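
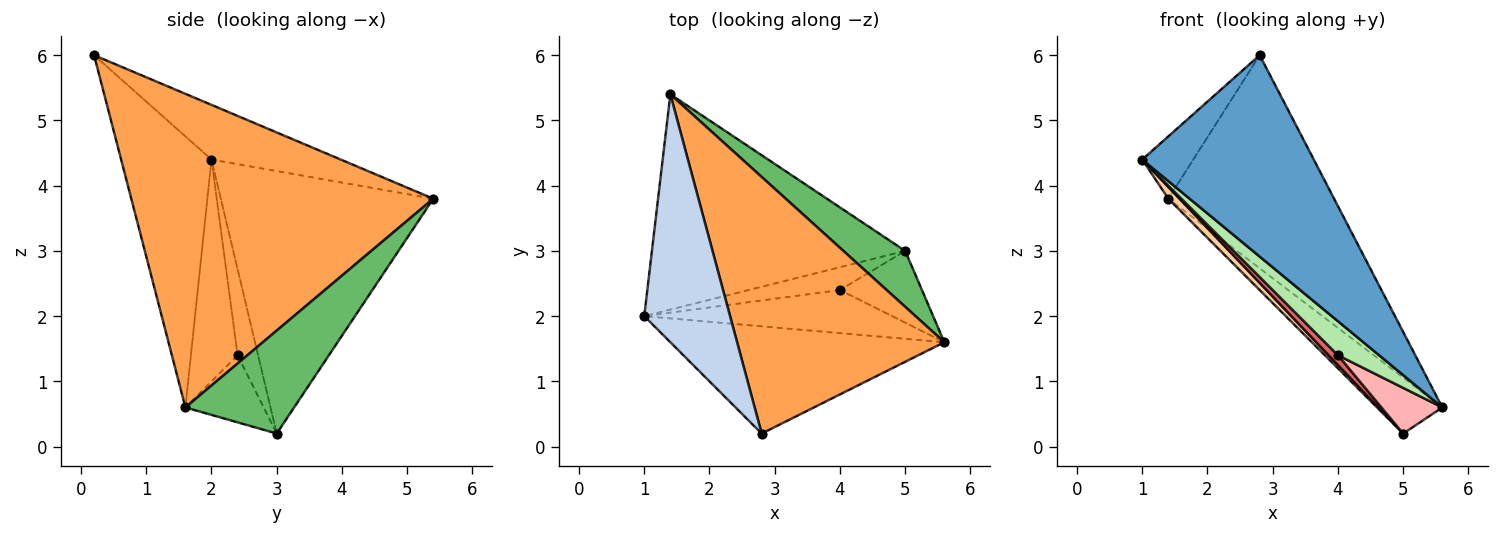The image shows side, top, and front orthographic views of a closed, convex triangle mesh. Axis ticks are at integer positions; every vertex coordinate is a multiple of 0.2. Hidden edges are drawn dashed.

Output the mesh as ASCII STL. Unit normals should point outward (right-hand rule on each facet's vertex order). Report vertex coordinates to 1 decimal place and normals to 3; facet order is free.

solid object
 facet normal -0.422 -0.800 -0.426
  outer loop
   vertex 2.8 0.2 6.0
   vertex 1.0 2.0 4.4
   vertex 5.6 1.6 0.6
  endloop
 endfacet
 facet normal -0.526 0.207 0.825
  outer loop
   vertex 2.8 0.2 6.0
   vertex 1.4 5.4 3.8
   vertex 1.0 2.0 4.4
  endloop
 endfacet
 facet normal 0.759 0.416 0.501
  outer loop
   vertex 2.8 0.2 6.0
   vertex 5.6 1.6 0.6
   vertex 1.4 5.4 3.8
  endloop
 endfacet
 facet normal -0.719 -0.038 -0.694
  outer loop
   vertex 5.0 3.0 0.2
   vertex 1.0 2.0 4.4
   vertex 1.4 5.4 3.8
  endloop
 endfacet
 facet normal 0.762 0.457 0.457
  outer loop
   vertex 5.0 3.0 0.2
   vertex 1.4 5.4 3.8
   vertex 5.6 1.6 0.6
  endloop
 endfacet
 facet normal -0.575 -0.507 -0.642
  outer loop
   vertex 4.0 2.4 1.4
   vertex 5.6 1.6 0.6
   vertex 1.0 2.0 4.4
  endloop
 endfacet
 facet normal -0.655 -0.298 -0.695
  outer loop
   vertex 4.0 2.4 1.4
   vertex 1.0 2.0 4.4
   vertex 5.0 3.0 0.2
  endloop
 endfacet
 facet normal -0.568 -0.442 -0.694
  outer loop
   vertex 4.0 2.4 1.4
   vertex 5.0 3.0 0.2
   vertex 5.6 1.6 0.6
  endloop
 endfacet
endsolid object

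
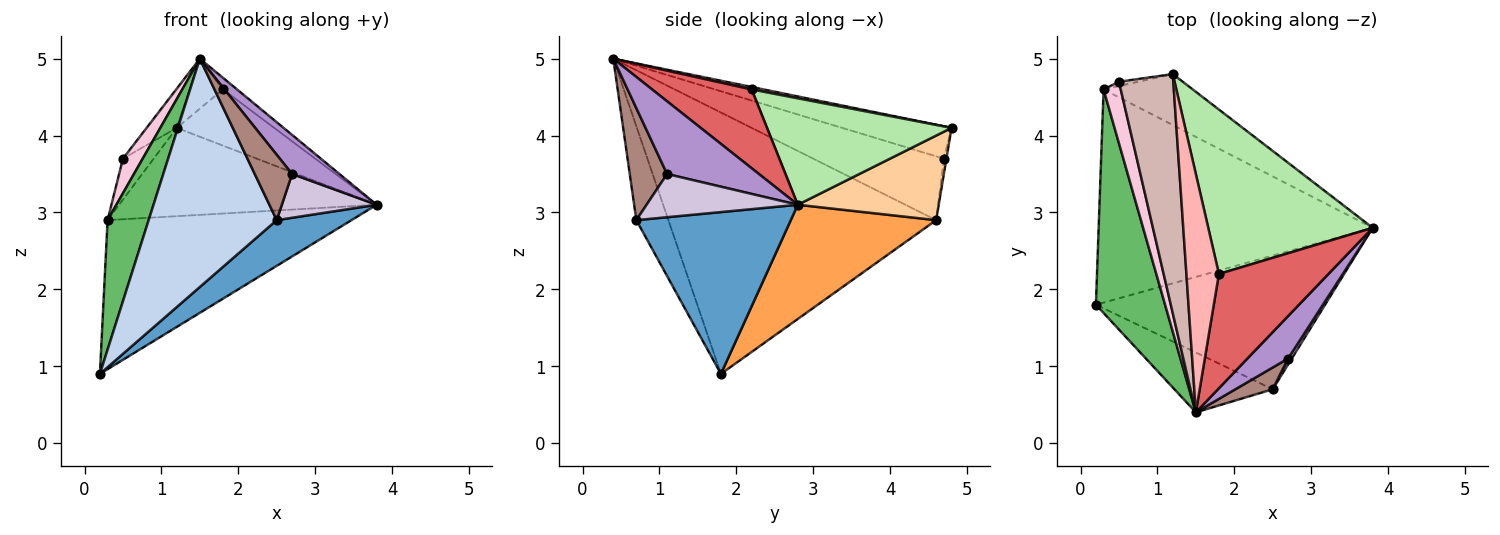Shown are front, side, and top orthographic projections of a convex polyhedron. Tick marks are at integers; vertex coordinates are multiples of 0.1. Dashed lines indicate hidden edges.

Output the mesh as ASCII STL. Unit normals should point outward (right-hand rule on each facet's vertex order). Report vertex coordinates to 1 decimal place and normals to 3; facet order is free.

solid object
 facet normal 0.556 -0.269 -0.787
  outer loop
   vertex 2.5 0.7 2.9
   vertex 0.2 1.8 0.9
   vertex 3.8 2.8 3.1
  endloop
 endfacet
 facet normal -0.235 -0.940 -0.246
  outer loop
   vertex 2.5 0.7 2.9
   vertex 1.5 0.4 5.0
   vertex 0.2 1.8 0.9
  endloop
 endfacet
 facet normal 0.323 0.542 -0.775
  outer loop
   vertex 0.3 4.6 2.9
   vertex 3.8 2.8 3.1
   vertex 0.2 1.8 0.9
  endloop
 endfacet
 facet normal 0.428 0.783 -0.452
  outer loop
   vertex 0.3 4.6 2.9
   vertex 1.2 4.8 4.1
   vertex 3.8 2.8 3.1
  endloop
 endfacet
 facet normal -0.956 -0.147 0.253
  outer loop
   vertex 0.3 4.6 2.9
   vertex 0.2 1.8 0.9
   vertex 1.5 0.4 5.0
  endloop
 endfacet
 facet normal 0.522 0.276 0.807
  outer loop
   vertex 1.8 2.2 4.6
   vertex 3.8 2.8 3.1
   vertex 1.2 4.8 4.1
  endloop
 endfacet
 facet normal 0.582 0.083 0.809
  outer loop
   vertex 1.8 2.2 4.6
   vertex 1.5 0.4 5.0
   vertex 3.8 2.8 3.1
  endloop
 endfacet
 facet normal 0.073 0.205 0.976
  outer loop
   vertex 1.8 2.2 4.6
   vertex 1.2 4.8 4.1
   vertex 1.5 0.4 5.0
  endloop
 endfacet
 facet normal 0.796 -0.410 0.445
  outer loop
   vertex 2.7 1.1 3.5
   vertex 3.8 2.8 3.1
   vertex 1.5 0.4 5.0
  endloop
 endfacet
 facet normal 0.845 -0.530 0.072
  outer loop
   vertex 2.7 1.1 3.5
   vertex 2.5 0.7 2.9
   vertex 3.8 2.8 3.1
  endloop
 endfacet
 facet normal 0.688 -0.688 0.229
  outer loop
   vertex 2.7 1.1 3.5
   vertex 1.5 0.4 5.0
   vertex 2.5 0.7 2.9
  endloop
 endfacet
 facet normal -0.506 0.140 0.851
  outer loop
   vertex 0.5 4.7 3.7
   vertex 1.5 0.4 5.0
   vertex 1.2 4.8 4.1
  endloop
 endfacet
 facet normal -0.083 0.991 -0.103
  outer loop
   vertex 0.5 4.7 3.7
   vertex 1.2 4.8 4.1
   vertex 0.3 4.6 2.9
  endloop
 endfacet
 facet normal -0.956 -0.145 0.257
  outer loop
   vertex 0.5 4.7 3.7
   vertex 0.3 4.6 2.9
   vertex 1.5 0.4 5.0
  endloop
 endfacet
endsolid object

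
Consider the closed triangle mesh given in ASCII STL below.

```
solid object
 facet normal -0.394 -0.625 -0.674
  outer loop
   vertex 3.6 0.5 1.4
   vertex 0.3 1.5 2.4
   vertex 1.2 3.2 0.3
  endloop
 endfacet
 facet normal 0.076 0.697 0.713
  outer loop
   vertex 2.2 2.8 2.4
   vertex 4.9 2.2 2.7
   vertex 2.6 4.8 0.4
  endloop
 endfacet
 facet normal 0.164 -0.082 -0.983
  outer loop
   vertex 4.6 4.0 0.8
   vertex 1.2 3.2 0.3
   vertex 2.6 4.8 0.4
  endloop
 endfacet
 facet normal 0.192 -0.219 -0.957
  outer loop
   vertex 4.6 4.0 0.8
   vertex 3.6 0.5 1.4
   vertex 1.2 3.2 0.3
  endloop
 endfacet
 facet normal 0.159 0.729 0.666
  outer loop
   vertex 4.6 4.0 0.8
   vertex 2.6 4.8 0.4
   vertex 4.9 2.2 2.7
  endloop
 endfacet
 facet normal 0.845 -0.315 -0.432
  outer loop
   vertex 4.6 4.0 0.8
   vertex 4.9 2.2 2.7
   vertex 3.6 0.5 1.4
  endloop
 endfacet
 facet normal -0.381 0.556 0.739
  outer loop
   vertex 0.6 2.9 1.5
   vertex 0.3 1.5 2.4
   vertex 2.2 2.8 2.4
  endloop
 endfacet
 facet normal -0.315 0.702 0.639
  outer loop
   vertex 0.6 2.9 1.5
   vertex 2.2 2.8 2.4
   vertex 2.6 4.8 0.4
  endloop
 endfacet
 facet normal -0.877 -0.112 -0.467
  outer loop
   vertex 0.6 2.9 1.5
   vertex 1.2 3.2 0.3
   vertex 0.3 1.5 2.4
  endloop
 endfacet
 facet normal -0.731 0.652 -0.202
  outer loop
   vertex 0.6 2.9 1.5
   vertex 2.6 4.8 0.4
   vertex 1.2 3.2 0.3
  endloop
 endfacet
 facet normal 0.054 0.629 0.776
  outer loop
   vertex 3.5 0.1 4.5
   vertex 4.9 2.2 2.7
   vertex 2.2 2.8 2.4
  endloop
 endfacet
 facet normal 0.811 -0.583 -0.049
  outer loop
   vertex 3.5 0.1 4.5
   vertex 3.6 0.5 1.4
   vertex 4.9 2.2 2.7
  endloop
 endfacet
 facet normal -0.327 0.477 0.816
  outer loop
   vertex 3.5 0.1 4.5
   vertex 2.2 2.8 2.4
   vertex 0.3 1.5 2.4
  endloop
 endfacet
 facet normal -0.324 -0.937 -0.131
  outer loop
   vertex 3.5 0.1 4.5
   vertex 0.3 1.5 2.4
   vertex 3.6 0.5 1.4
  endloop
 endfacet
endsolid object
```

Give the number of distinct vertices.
9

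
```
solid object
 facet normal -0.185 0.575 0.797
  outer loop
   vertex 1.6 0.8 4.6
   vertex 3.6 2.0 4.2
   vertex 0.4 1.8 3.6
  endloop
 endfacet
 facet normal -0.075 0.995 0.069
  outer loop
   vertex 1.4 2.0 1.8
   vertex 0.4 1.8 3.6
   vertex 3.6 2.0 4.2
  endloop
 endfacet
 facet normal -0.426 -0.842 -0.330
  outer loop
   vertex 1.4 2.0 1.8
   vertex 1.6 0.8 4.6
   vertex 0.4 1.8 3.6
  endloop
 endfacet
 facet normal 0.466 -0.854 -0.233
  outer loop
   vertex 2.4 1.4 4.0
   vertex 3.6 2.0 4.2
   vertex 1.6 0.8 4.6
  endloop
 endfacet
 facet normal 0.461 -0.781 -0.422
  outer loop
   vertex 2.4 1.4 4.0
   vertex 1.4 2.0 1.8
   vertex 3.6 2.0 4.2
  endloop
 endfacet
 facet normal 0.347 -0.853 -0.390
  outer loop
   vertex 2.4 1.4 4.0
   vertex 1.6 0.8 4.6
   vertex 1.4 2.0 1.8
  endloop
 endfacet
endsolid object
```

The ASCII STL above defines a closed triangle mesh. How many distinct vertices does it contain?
5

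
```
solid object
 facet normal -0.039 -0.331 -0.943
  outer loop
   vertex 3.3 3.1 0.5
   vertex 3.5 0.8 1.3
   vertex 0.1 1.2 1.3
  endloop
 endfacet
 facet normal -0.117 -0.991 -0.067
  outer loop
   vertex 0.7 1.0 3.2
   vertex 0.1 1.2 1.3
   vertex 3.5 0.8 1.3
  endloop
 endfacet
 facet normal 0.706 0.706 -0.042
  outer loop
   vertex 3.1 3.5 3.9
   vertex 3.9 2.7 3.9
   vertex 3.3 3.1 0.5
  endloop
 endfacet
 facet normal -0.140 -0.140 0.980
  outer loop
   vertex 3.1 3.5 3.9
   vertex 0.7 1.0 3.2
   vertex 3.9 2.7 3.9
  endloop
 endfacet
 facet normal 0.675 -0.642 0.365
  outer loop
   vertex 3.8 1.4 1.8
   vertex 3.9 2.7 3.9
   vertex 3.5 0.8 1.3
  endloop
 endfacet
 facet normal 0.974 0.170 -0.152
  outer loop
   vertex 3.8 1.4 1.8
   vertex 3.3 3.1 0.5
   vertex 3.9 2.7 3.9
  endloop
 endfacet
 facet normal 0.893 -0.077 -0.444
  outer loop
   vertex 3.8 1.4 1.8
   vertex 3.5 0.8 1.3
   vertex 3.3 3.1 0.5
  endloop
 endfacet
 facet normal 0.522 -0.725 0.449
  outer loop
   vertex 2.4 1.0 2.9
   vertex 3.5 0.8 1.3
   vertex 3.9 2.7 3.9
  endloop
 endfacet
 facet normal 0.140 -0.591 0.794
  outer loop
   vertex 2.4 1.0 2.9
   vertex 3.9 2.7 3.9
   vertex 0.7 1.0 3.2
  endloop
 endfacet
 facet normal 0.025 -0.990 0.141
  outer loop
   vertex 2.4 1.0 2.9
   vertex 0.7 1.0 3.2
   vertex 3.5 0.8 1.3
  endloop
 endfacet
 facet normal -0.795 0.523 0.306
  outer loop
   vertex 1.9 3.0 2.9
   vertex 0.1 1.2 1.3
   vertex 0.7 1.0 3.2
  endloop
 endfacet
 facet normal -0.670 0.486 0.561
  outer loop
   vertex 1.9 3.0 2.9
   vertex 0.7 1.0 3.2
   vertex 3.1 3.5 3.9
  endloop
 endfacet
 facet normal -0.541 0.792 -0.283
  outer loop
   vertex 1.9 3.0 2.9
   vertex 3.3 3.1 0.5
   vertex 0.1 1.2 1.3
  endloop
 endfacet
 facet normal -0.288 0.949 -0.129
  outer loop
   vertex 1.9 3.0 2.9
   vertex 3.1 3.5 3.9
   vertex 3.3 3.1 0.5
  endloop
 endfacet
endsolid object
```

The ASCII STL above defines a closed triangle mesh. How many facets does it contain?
14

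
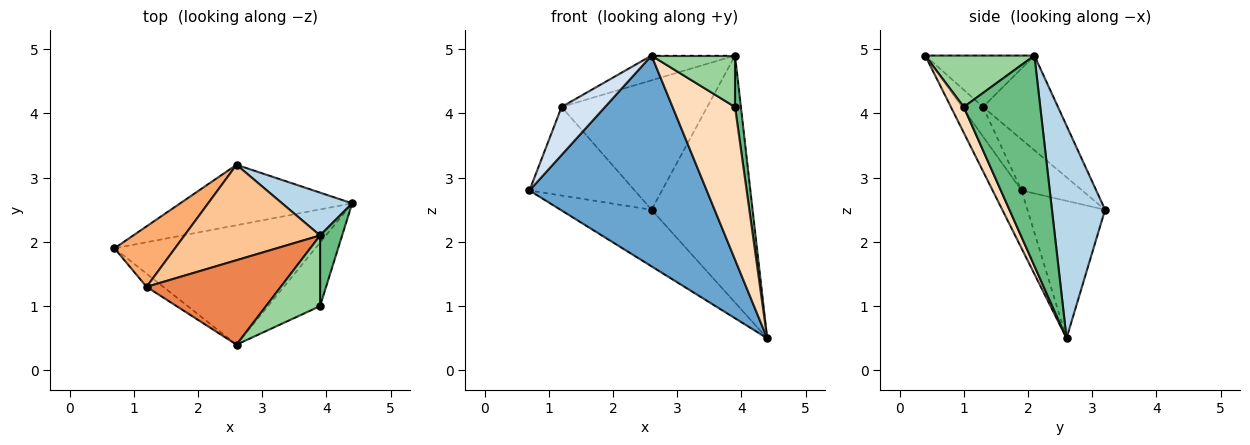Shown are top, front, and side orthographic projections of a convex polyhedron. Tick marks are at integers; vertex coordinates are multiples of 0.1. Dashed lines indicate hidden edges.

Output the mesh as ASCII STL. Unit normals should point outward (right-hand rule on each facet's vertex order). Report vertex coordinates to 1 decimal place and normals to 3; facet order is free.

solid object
 facet normal -0.140 -0.861 -0.488
  outer loop
   vertex 2.6 0.4 4.9
   vertex 0.7 1.9 2.8
   vertex 4.4 2.6 0.5
  endloop
 endfacet
 facet normal -0.504 0.591 -0.630
  outer loop
   vertex 2.6 3.2 2.5
   vertex 4.4 2.6 0.5
   vertex 0.7 1.9 2.8
  endloop
 endfacet
 facet normal 0.460 0.875 0.152
  outer loop
   vertex 2.6 3.2 2.5
   vertex 3.9 2.1 4.9
   vertex 4.4 2.6 0.5
  endloop
 endfacet
 facet normal -0.424 -0.873 -0.240
  outer loop
   vertex 1.2 1.3 4.1
   vertex 0.7 1.9 2.8
   vertex 2.6 0.4 4.9
  endloop
 endfacet
 facet normal -0.345 0.264 0.901
  outer loop
   vertex 1.2 1.3 4.1
   vertex 2.6 0.4 4.9
   vertex 3.9 2.1 4.9
  endloop
 endfacet
 facet normal -0.430 0.746 0.509
  outer loop
   vertex 1.2 1.3 4.1
   vertex 2.6 3.2 2.5
   vertex 0.7 1.9 2.8
  endloop
 endfacet
 facet normal -0.383 0.744 0.548
  outer loop
   vertex 1.2 1.3 4.1
   vertex 3.9 2.1 4.9
   vertex 2.6 3.2 2.5
  endloop
 endfacet
 facet normal 0.187 -0.907 -0.377
  outer loop
   vertex 3.9 1.0 4.1
   vertex 2.6 0.4 4.9
   vertex 4.4 2.6 0.5
  endloop
 endfacet
 facet normal 0.992 -0.076 0.104
  outer loop
   vertex 3.9 1.0 4.1
   vertex 4.4 2.6 0.5
   vertex 3.9 2.1 4.9
  endloop
 endfacet
 facet normal 0.610 -0.466 0.641
  outer loop
   vertex 3.9 1.0 4.1
   vertex 3.9 2.1 4.9
   vertex 2.6 0.4 4.9
  endloop
 endfacet
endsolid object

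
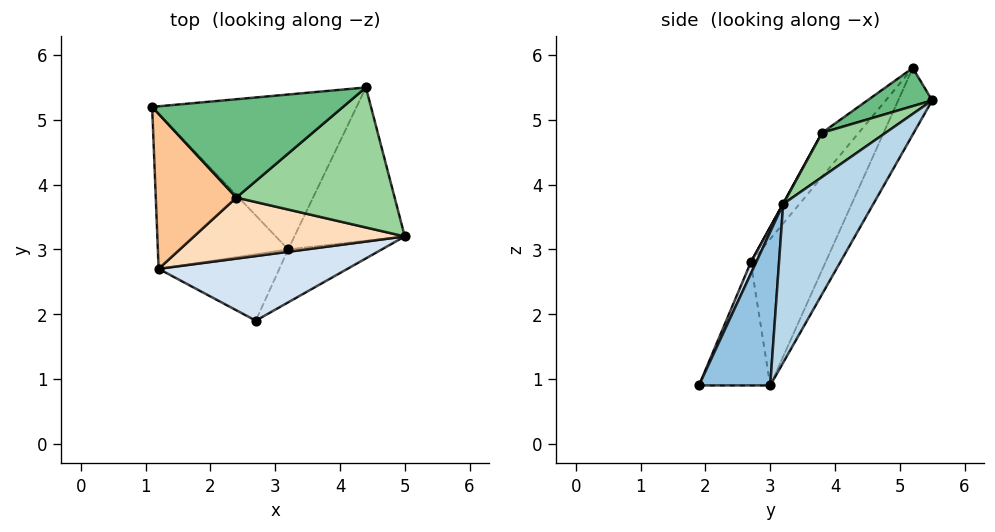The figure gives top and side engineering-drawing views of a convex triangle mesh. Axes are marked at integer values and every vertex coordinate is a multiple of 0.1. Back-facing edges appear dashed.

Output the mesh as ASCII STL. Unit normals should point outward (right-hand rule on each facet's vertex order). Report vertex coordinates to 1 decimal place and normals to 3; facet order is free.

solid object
 facet normal -0.149 0.877 -0.457
  outer loop
   vertex 3.2 3.0 0.9
   vertex 1.1 5.2 5.8
   vertex 4.4 5.5 5.3
  endloop
 endfacet
 facet normal 0.796 -0.362 -0.486
  outer loop
   vertex 3.2 3.0 0.9
   vertex 5.0 3.2 3.7
   vertex 2.7 1.9 0.9
  endloop
 endfacet
 facet normal 0.700 0.522 -0.487
  outer loop
   vertex 3.2 3.0 0.9
   vertex 4.4 5.5 5.3
   vertex 5.0 3.2 3.7
  endloop
 endfacet
 facet normal 0.025 -0.914 0.404
  outer loop
   vertex 1.2 2.7 2.8
   vertex 2.7 1.9 0.9
   vertex 5.0 3.2 3.7
  endloop
 endfacet
 facet normal -0.592 0.609 -0.527
  outer loop
   vertex 1.2 2.7 2.8
   vertex 1.1 5.2 5.8
   vertex 3.2 3.0 0.9
  endloop
 endfacet
 facet normal -0.679 0.309 -0.666
  outer loop
   vertex 1.2 2.7 2.8
   vertex 3.2 3.0 0.9
   vertex 2.7 1.9 0.9
  endloop
 endfacet
 facet normal -0.327 -0.731 0.598
  outer loop
   vertex 2.4 3.8 4.8
   vertex 1.1 5.2 5.8
   vertex 1.2 2.7 2.8
  endloop
 endfacet
 facet normal 0.001 -0.877 0.481
  outer loop
   vertex 2.4 3.8 4.8
   vertex 1.2 2.7 2.8
   vertex 5.0 3.2 3.7
  endloop
 endfacet
 facet normal 0.174 -0.460 0.871
  outer loop
   vertex 2.4 3.8 4.8
   vertex 4.4 5.5 5.3
   vertex 1.1 5.2 5.8
  endloop
 endfacet
 facet normal 0.231 -0.514 0.826
  outer loop
   vertex 2.4 3.8 4.8
   vertex 5.0 3.2 3.7
   vertex 4.4 5.5 5.3
  endloop
 endfacet
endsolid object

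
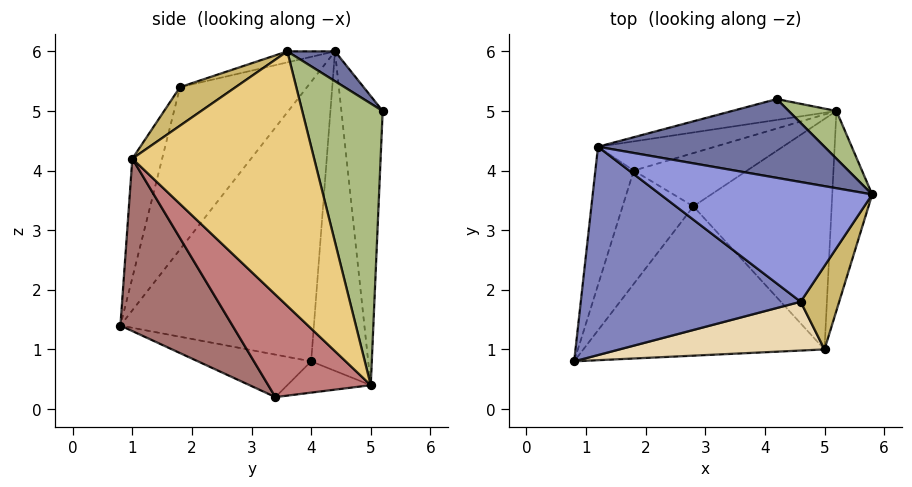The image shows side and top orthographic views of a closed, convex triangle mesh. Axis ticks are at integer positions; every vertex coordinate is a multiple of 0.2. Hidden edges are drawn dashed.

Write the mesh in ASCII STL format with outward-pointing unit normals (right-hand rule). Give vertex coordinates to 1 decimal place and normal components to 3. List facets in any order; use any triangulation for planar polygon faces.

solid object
 facet normal 0.104 0.600 0.793
  outer loop
   vertex 4.2 5.2 5.0
   vertex 1.2 4.4 6.0
   vertex 5.8 3.6 6.0
  endloop
 endfacet
 facet normal -0.428 -0.693 0.580
  outer loop
   vertex 4.6 1.8 5.4
   vertex 1.2 4.4 6.0
   vertex 0.8 0.8 1.4
  endloop
 endfacet
 facet normal -0.050 -0.286 0.957
  outer loop
   vertex 4.6 1.8 5.4
   vertex 5.8 3.6 6.0
   vertex 1.2 4.4 6.0
  endloop
 endfacet
 facet normal -0.953 0.273 -0.131
  outer loop
   vertex 1.8 4.0 0.8
   vertex 0.8 0.8 1.4
   vertex 1.2 4.4 6.0
  endloop
 endfacet
 facet normal -0.514 0.000 -0.857
  outer loop
   vertex 1.8 4.0 0.8
   vertex 2.8 3.4 0.2
   vertex 0.8 0.8 1.4
  endloop
 endfacet
 facet normal 0.666 0.737 0.113
  outer loop
   vertex 5.2 5.0 0.4
   vertex 4.2 5.2 5.0
   vertex 5.8 3.6 6.0
  endloop
 endfacet
 facet normal -0.236 0.461 -0.855
  outer loop
   vertex 5.2 5.0 0.4
   vertex 2.8 3.4 0.2
   vertex 1.8 4.0 0.8
  endloop
 endfacet
 facet normal -0.289 0.952 -0.104
  outer loop
   vertex 5.2 5.0 0.4
   vertex 1.2 4.4 6.0
   vertex 4.2 5.2 5.0
  endloop
 endfacet
 facet normal -0.292 0.950 -0.107
  outer loop
   vertex 5.2 5.0 0.4
   vertex 1.8 4.0 0.8
   vertex 1.2 4.4 6.0
  endloop
 endfacet
 facet normal 0.577 -0.577 0.577
  outer loop
   vertex 5.0 1.0 4.2
   vertex 5.8 3.6 6.0
   vertex 4.6 1.8 5.4
  endloop
 endfacet
 facet normal 0.969 -0.193 -0.152
  outer loop
   vertex 5.0 1.0 4.2
   vertex 5.2 5.0 0.4
   vertex 5.8 3.6 6.0
  endloop
 endfacet
 facet normal -0.273 -0.840 0.469
  outer loop
   vertex 5.0 1.0 4.2
   vertex 4.6 1.8 5.4
   vertex 0.8 0.8 1.4
  endloop
 endfacet
 facet normal 0.449 -0.635 -0.628
  outer loop
   vertex 5.0 1.0 4.2
   vertex 0.8 0.8 1.4
   vertex 2.8 3.4 0.2
  endloop
 endfacet
 facet normal 0.467 -0.621 -0.629
  outer loop
   vertex 5.0 1.0 4.2
   vertex 2.8 3.4 0.2
   vertex 5.2 5.0 0.4
  endloop
 endfacet
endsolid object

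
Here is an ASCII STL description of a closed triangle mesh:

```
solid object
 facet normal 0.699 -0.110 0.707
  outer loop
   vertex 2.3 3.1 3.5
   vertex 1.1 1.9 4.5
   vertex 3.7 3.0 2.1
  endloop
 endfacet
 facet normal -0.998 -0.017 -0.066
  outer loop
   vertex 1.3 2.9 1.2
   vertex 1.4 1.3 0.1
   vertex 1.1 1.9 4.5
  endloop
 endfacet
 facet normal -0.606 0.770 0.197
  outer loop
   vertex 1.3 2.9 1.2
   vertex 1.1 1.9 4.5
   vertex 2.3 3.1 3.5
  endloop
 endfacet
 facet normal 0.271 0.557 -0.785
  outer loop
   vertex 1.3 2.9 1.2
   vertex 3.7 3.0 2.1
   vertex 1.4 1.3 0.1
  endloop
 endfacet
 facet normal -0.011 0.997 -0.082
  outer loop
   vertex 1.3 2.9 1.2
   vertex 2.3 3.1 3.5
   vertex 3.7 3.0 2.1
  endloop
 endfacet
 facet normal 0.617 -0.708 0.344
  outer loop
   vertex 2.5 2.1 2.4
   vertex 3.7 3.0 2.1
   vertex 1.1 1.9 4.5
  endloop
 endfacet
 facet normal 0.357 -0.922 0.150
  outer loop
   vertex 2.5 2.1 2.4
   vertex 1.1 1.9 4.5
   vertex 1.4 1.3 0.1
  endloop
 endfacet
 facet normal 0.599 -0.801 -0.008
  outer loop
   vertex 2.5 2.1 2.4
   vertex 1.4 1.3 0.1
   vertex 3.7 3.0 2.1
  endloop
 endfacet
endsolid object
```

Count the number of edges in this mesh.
12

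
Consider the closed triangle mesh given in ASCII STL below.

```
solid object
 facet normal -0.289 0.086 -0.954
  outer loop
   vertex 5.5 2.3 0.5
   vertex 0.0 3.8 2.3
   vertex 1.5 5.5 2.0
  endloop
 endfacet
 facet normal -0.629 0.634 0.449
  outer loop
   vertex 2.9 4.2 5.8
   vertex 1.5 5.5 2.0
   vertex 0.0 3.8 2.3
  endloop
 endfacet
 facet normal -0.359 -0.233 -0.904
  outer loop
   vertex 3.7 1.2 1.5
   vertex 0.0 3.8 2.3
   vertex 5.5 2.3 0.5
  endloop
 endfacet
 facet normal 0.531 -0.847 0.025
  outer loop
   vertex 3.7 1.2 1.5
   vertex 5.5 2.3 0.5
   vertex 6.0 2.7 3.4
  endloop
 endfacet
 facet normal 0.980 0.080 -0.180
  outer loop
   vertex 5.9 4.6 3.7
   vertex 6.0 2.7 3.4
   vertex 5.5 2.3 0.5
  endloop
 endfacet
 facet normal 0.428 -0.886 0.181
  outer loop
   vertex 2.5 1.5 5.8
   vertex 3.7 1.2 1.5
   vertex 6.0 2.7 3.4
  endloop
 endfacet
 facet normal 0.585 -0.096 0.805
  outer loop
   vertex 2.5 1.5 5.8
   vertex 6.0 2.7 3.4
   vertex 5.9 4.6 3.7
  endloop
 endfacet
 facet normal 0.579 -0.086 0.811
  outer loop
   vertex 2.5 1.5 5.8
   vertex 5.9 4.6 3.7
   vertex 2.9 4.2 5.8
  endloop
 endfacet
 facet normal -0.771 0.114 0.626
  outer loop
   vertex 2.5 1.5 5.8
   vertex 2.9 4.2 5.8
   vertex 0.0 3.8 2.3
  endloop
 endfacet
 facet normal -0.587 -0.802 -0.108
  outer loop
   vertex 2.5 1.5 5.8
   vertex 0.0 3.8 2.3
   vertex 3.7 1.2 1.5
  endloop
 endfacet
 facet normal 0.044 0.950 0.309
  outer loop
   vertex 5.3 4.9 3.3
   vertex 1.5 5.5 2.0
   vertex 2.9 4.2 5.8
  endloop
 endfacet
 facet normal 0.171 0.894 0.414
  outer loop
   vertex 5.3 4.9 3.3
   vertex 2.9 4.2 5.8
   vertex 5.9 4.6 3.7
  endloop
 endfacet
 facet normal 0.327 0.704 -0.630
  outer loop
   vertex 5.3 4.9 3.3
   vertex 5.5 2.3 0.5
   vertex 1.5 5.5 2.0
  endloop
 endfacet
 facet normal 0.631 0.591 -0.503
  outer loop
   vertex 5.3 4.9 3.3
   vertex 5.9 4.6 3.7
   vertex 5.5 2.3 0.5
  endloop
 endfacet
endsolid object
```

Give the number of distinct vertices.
9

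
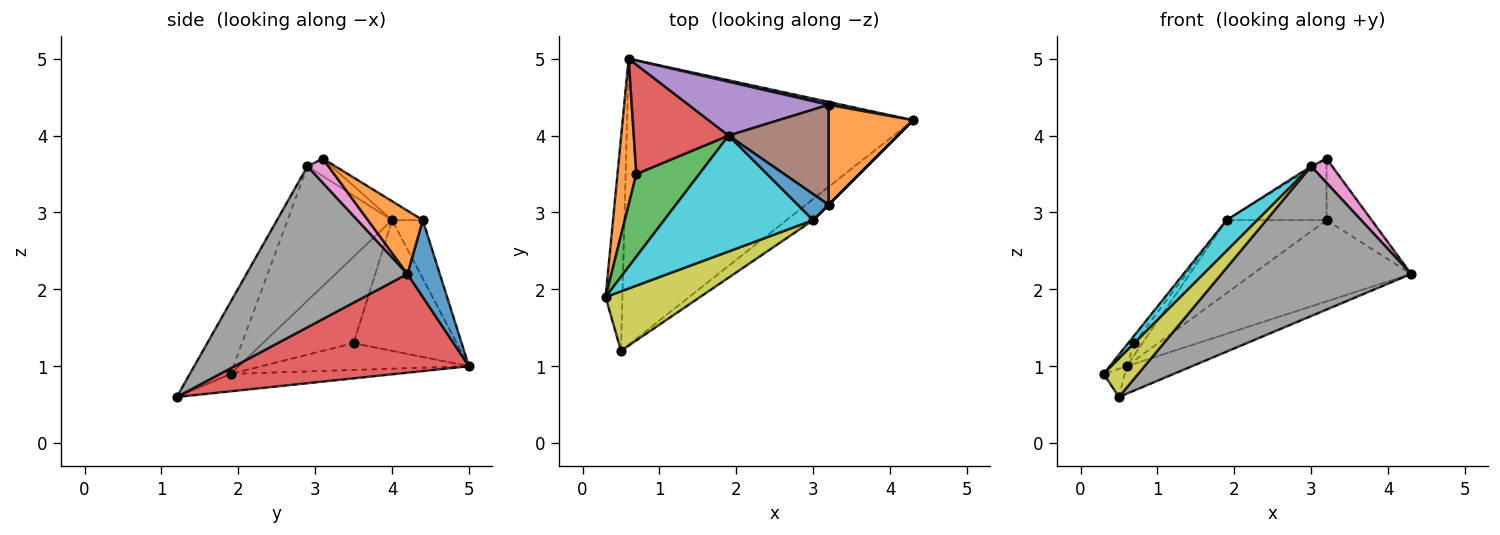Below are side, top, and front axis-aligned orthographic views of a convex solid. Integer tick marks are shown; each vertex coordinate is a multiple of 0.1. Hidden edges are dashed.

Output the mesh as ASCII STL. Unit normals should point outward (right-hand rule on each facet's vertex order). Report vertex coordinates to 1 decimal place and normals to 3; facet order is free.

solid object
 facet normal 0.200 0.979 0.035
  outer loop
   vertex 3.2 4.4 2.9
   vertex 4.3 4.2 2.2
   vertex 0.6 5.0 1.0
  endloop
 endfacet
 facet normal 0.537 0.442 0.718
  outer loop
   vertex 3.2 4.4 2.9
   vertex 3.2 3.1 3.7
   vertex 4.3 4.2 2.2
  endloop
 endfacet
 facet normal -0.717 0.092 -0.692
  outer loop
   vertex 0.5 1.2 0.6
   vertex 0.3 1.9 0.9
   vertex 0.6 5.0 1.0
  endloop
 endfacet
 facet normal 0.325 0.091 -0.941
  outer loop
   vertex 0.5 1.2 0.6
   vertex 0.6 5.0 1.0
   vertex 4.3 4.2 2.2
  endloop
 endfacet
 facet normal -0.240 0.781 0.576
  outer loop
   vertex 1.9 4.0 2.9
   vertex 3.2 4.4 2.9
   vertex 0.6 5.0 1.0
  endloop
 endfacet
 facet normal -0.159 0.517 0.841
  outer loop
   vertex 1.9 4.0 2.9
   vertex 3.2 3.1 3.7
   vertex 3.2 4.4 2.9
  endloop
 endfacet
 facet normal 0.707 -0.707 0.000
  outer loop
   vertex 3.0 2.9 3.6
   vertex 4.3 4.2 2.2
   vertex 3.2 3.1 3.7
  endloop
 endfacet
 facet normal 0.643 -0.758 -0.107
  outer loop
   vertex 3.0 2.9 3.6
   vertex 0.5 1.2 0.6
   vertex 4.3 4.2 2.2
  endloop
 endfacet
 facet normal -0.538 -0.457 0.708
  outer loop
   vertex 3.0 2.9 3.6
   vertex 0.3 1.9 0.9
   vertex 0.5 1.2 0.6
  endloop
 endfacet
 facet normal -0.657 -0.193 0.729
  outer loop
   vertex 3.0 2.9 3.6
   vertex 1.9 4.0 2.9
   vertex 0.3 1.9 0.9
  endloop
 endfacet
 facet normal -0.493 0.059 0.868
  outer loop
   vertex 3.0 2.9 3.6
   vertex 3.2 3.1 3.7
   vertex 1.9 4.0 2.9
  endloop
 endfacet
 facet normal -0.816 0.060 0.574
  outer loop
   vertex 0.7 3.5 1.3
   vertex 0.6 5.0 1.0
   vertex 0.3 1.9 0.9
  endloop
 endfacet
 facet normal -0.807 0.055 0.588
  outer loop
   vertex 0.7 3.5 1.3
   vertex 0.3 1.9 0.9
   vertex 1.9 4.0 2.9
  endloop
 endfacet
 facet normal -0.808 0.063 0.586
  outer loop
   vertex 0.7 3.5 1.3
   vertex 1.9 4.0 2.9
   vertex 0.6 5.0 1.0
  endloop
 endfacet
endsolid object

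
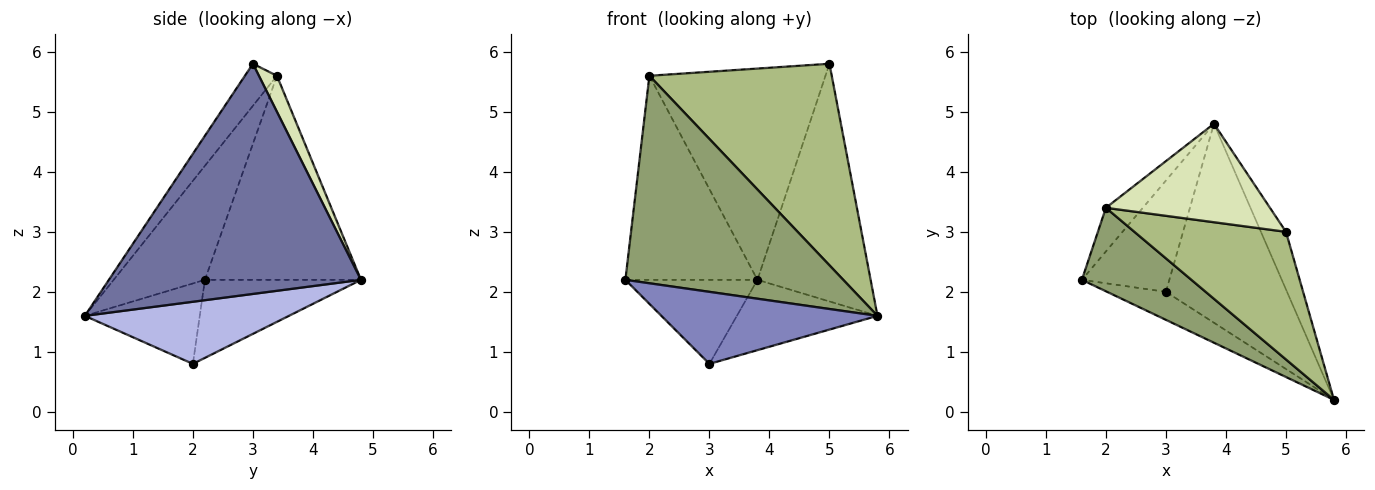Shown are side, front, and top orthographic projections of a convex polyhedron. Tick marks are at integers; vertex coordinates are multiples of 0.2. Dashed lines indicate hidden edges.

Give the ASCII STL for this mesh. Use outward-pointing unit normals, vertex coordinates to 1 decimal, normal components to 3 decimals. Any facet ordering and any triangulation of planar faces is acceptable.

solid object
 facet normal 0.908 0.408 -0.099
  outer loop
   vertex 5.0 3.0 5.8
   vertex 5.8 0.2 1.6
   vertex 3.8 4.8 2.2
  endloop
 endfacet
 facet normal -0.444 -0.835 -0.325
  outer loop
   vertex 3.0 2.0 0.8
   vertex 5.8 0.2 1.6
   vertex 1.6 2.2 2.2
  endloop
 endfacet
 facet normal -0.580 0.491 -0.650
  outer loop
   vertex 3.0 2.0 0.8
   vertex 1.6 2.2 2.2
   vertex 3.8 4.8 2.2
  endloop
 endfacet
 facet normal 0.435 0.300 -0.849
  outer loop
   vertex 3.0 2.0 0.8
   vertex 3.8 4.8 2.2
   vertex 5.8 0.2 1.6
  endloop
 endfacet
 facet normal -0.362 -0.865 0.348
  outer loop
   vertex 2.0 3.4 5.6
   vertex 1.6 2.2 2.2
   vertex 5.8 0.2 1.6
  endloop
 endfacet
 facet normal -0.147 -0.836 0.529
  outer loop
   vertex 2.0 3.4 5.6
   vertex 5.8 0.2 1.6
   vertex 5.0 3.0 5.8
  endloop
 endfacet
 facet normal -0.756 0.640 -0.137
  outer loop
   vertex 2.0 3.4 5.6
   vertex 3.8 4.8 2.2
   vertex 1.6 2.2 2.2
  endloop
 endfacet
 facet normal 0.092 0.903 0.421
  outer loop
   vertex 2.0 3.4 5.6
   vertex 5.0 3.0 5.8
   vertex 3.8 4.8 2.2
  endloop
 endfacet
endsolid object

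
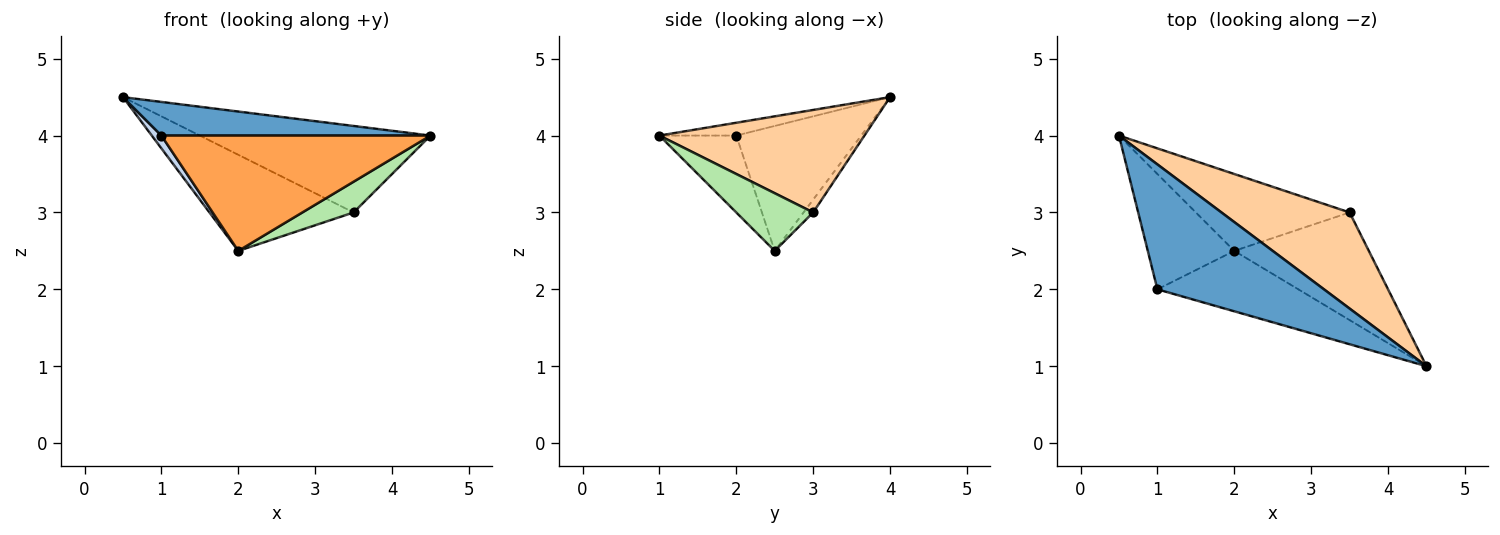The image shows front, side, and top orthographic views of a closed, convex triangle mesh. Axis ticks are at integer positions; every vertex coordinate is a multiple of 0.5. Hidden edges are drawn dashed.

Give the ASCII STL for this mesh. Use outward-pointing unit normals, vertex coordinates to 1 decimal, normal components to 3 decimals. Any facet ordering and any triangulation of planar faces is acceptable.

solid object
 facet normal -0.074 -0.259 0.963
  outer loop
   vertex 1.0 2.0 4.0
   vertex 4.5 1.0 4.0
   vertex 0.5 4.0 4.5
  endloop
 endfacet
 facet normal -0.821 -0.063 -0.568
  outer loop
   vertex 1.0 2.0 4.0
   vertex 0.5 4.0 4.5
   vertex 2.0 2.5 2.5
  endloop
 endfacet
 facet normal -0.245 -0.859 -0.450
  outer loop
   vertex 1.0 2.0 4.0
   vertex 2.0 2.5 2.5
   vertex 4.5 1.0 4.0
  endloop
 endfacet
 facet normal 0.511 0.575 0.639
  outer loop
   vertex 3.5 3.0 3.0
   vertex 0.5 4.0 4.5
   vertex 4.5 1.0 4.0
  endloop
 endfacet
 facet normal -0.052 0.780 -0.624
  outer loop
   vertex 3.5 3.0 3.0
   vertex 2.0 2.5 2.5
   vertex 0.5 4.0 4.5
  endloop
 endfacet
 facet normal 0.381 -0.254 -0.889
  outer loop
   vertex 3.5 3.0 3.0
   vertex 4.5 1.0 4.0
   vertex 2.0 2.5 2.5
  endloop
 endfacet
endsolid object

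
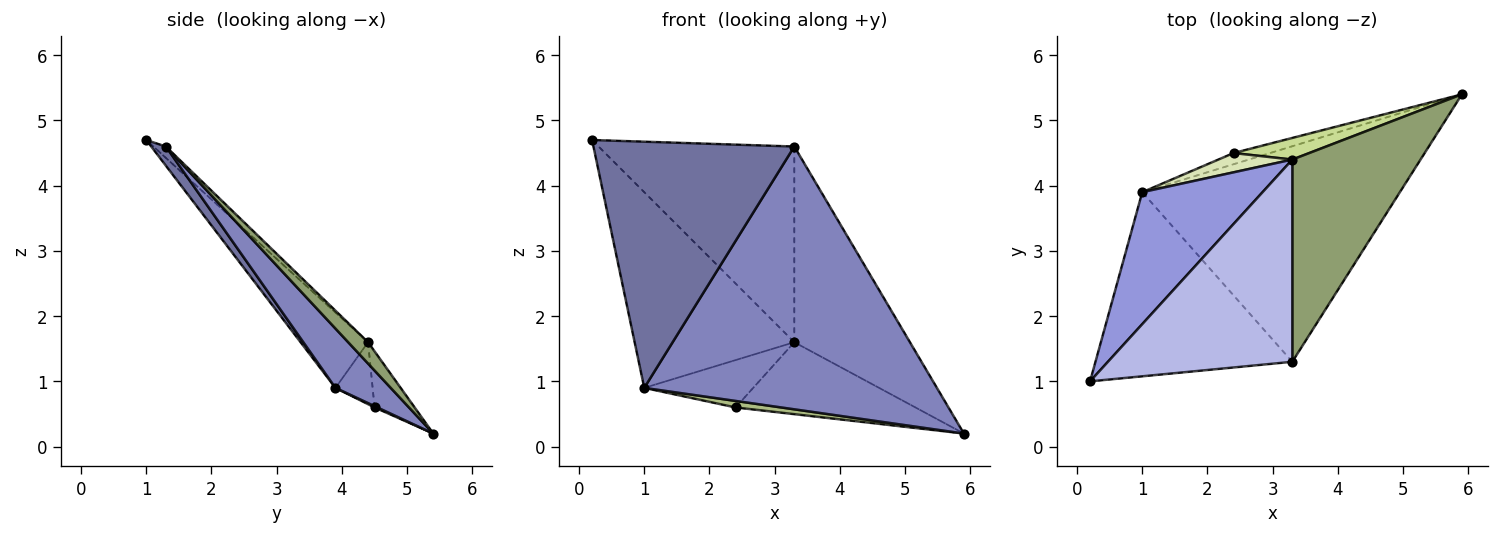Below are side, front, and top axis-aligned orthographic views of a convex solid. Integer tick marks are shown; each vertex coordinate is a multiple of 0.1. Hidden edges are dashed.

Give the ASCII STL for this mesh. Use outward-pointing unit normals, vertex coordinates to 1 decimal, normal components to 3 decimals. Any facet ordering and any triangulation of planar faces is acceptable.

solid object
 facet normal 0.058 -0.799 -0.598
  outer loop
   vertex 3.3 1.3 4.6
   vertex 0.2 1.0 4.7
   vertex 1.0 3.9 0.9
  endloop
 endfacet
 facet normal 0.145 -0.765 -0.627
  outer loop
   vertex 3.3 1.3 4.6
   vertex 1.0 3.9 0.9
   vertex 5.9 5.4 0.2
  endloop
 endfacet
 facet normal -0.331 0.783 0.528
  outer loop
   vertex 3.3 4.4 1.6
   vertex 1.0 3.9 0.9
   vertex 0.2 1.0 4.7
  endloop
 endfacet
 facet normal -0.044 0.695 0.718
  outer loop
   vertex 3.3 4.4 1.6
   vertex 0.2 1.0 4.7
   vertex 3.3 1.3 4.6
  endloop
 endfacet
 facet normal 0.119 0.691 0.714
  outer loop
   vertex 3.3 4.4 1.6
   vertex 3.3 1.3 4.6
   vertex 5.9 5.4 0.2
  endloop
 endfacet
 facet normal 0.031 -0.504 -0.863
  outer loop
   vertex 2.4 4.5 0.6
   vertex 5.9 5.4 0.2
   vertex 1.0 3.9 0.9
  endloop
 endfacet
 facet normal -0.209 0.937 0.281
  outer loop
   vertex 2.4 4.5 0.6
   vertex 3.3 4.4 1.6
   vertex 5.9 5.4 0.2
  endloop
 endfacet
 facet normal -0.301 0.883 0.360
  outer loop
   vertex 2.4 4.5 0.6
   vertex 1.0 3.9 0.9
   vertex 3.3 4.4 1.6
  endloop
 endfacet
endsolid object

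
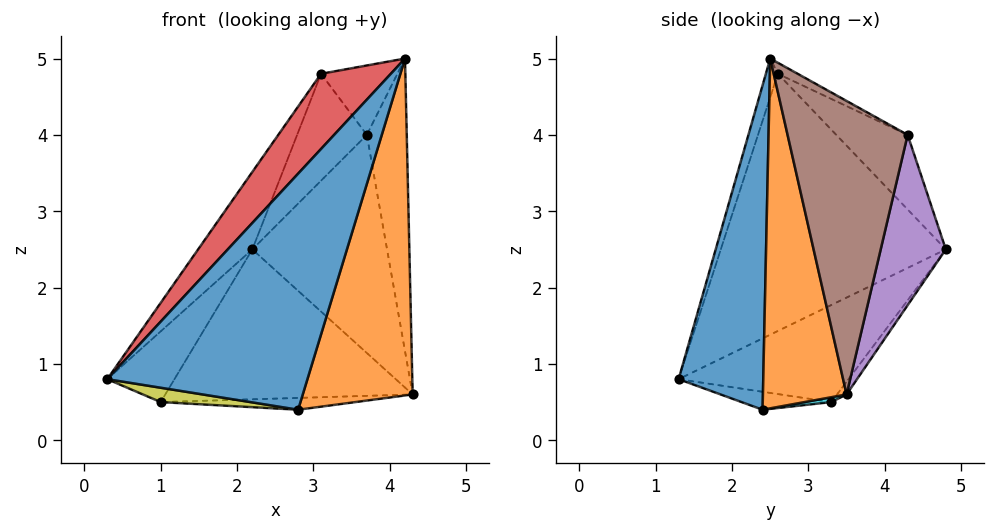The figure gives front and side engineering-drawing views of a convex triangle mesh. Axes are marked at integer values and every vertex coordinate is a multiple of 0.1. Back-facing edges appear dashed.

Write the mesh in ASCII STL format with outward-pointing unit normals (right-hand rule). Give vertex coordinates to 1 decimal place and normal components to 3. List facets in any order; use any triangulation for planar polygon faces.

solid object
 facet normal -0.895 0.354 0.272
  outer loop
   vertex 1.0 3.3 0.5
   vertex 0.3 1.3 0.8
   vertex 2.2 4.8 2.5
  endloop
 endfacet
 facet normal -0.031 0.809 -0.588
  outer loop
   vertex 1.0 3.3 0.5
   vertex 2.2 4.8 2.5
   vertex 4.3 3.5 0.6
  endloop
 endfacet
 facet normal -0.832 0.200 0.517
  outer loop
   vertex 3.1 2.6 4.8
   vertex 2.2 4.8 2.5
   vertex 0.3 1.3 0.8
  endloop
 endfacet
 facet normal -0.155 -0.902 0.402
  outer loop
   vertex 3.1 2.6 4.8
   vertex 0.3 1.3 0.8
   vertex 4.2 2.5 5.0
  endloop
 endfacet
 facet normal 0.431 0.892 -0.134
  outer loop
   vertex 3.7 4.3 4.0
   vertex 4.3 3.5 0.6
   vertex 2.2 4.8 2.5
  endloop
 endfacet
 facet normal 0.945 0.314 0.093
  outer loop
   vertex 3.7 4.3 4.0
   vertex 4.2 2.5 5.0
   vertex 4.3 3.5 0.6
  endloop
 endfacet
 facet normal -0.519 0.507 0.688
  outer loop
   vertex 3.7 4.3 4.0
   vertex 2.2 4.8 2.5
   vertex 3.1 2.6 4.8
  endloop
 endfacet
 facet normal -0.119 0.457 0.882
  outer loop
   vertex 3.7 4.3 4.0
   vertex 3.1 2.6 4.8
   vertex 4.2 2.5 5.0
  endloop
 endfacet
 facet normal -0.110 -0.110 -0.988
  outer loop
   vertex 2.8 2.4 0.4
   vertex 0.3 1.3 0.8
   vertex 1.0 3.3 0.5
  endloop
 endfacet
 facet normal 0.021 0.151 -0.988
  outer loop
   vertex 2.8 2.4 0.4
   vertex 1.0 3.3 0.5
   vertex 4.3 3.5 0.6
  endloop
 endfacet
 facet normal 0.388 -0.917 -0.098
  outer loop
   vertex 2.8 2.4 0.4
   vertex 4.2 2.5 5.0
   vertex 0.3 1.3 0.8
  endloop
 endfacet
 facet normal 0.597 -0.785 -0.165
  outer loop
   vertex 2.8 2.4 0.4
   vertex 4.3 3.5 0.6
   vertex 4.2 2.5 5.0
  endloop
 endfacet
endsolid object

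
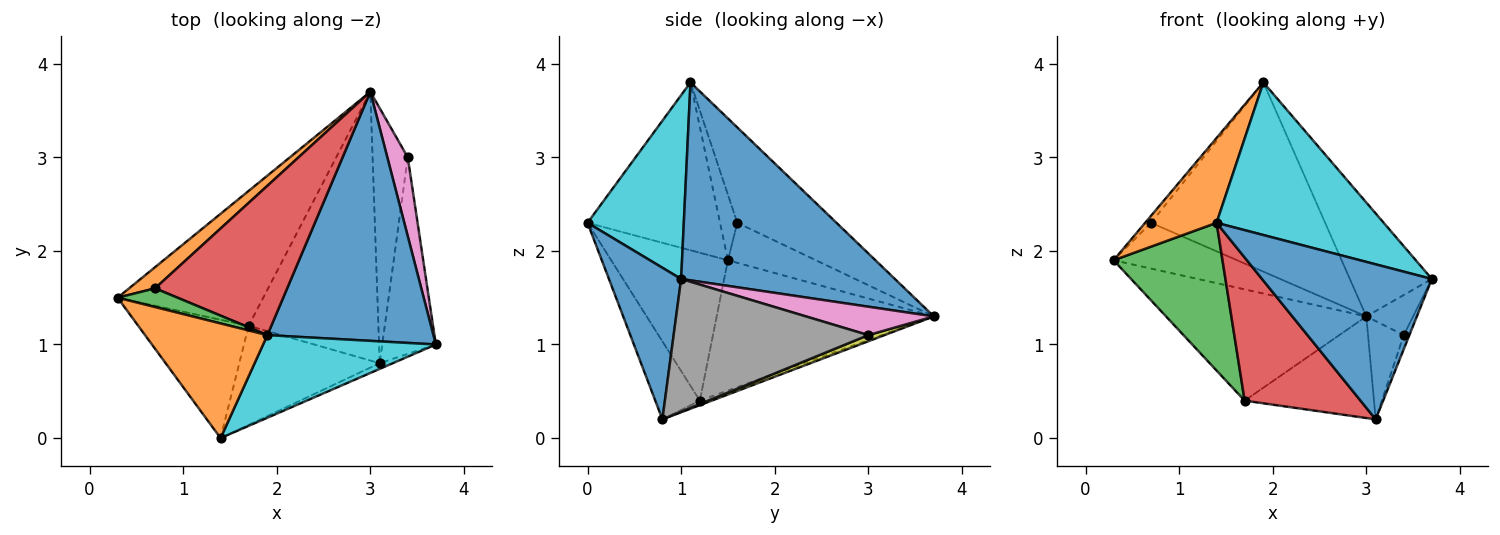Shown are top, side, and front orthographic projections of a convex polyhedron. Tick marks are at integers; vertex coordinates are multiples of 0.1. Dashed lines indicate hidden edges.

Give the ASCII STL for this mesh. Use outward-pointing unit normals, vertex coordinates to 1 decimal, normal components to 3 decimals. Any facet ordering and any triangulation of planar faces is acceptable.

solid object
 facet normal 0.735 0.282 0.617
  outer loop
   vertex 1.9 1.1 3.8
   vertex 3.7 1.0 1.7
   vertex 3.0 3.7 1.3
  endloop
 endfacet
 facet normal -0.543 0.762 0.352
  outer loop
   vertex 0.7 1.6 2.3
   vertex 3.0 3.7 1.3
   vertex 0.3 1.5 1.9
  endloop
 endfacet
 facet normal -0.715 0.245 0.654
  outer loop
   vertex 0.7 1.6 2.3
   vertex 0.3 1.5 1.9
   vertex 1.9 1.1 3.8
  endloop
 endfacet
 facet normal -0.408 0.717 0.566
  outer loop
   vertex 0.7 1.6 2.3
   vertex 1.9 1.1 3.8
   vertex 3.0 3.7 1.3
  endloop
 endfacet
 facet normal -0.568 0.524 -0.635
  outer loop
   vertex 1.7 1.2 0.4
   vertex 0.3 1.5 1.9
   vertex 3.0 3.7 1.3
  endloop
 endfacet
 facet normal -0.033 0.353 -0.935
  outer loop
   vertex 1.7 1.2 0.4
   vertex 3.0 3.7 1.3
   vertex 3.1 0.8 0.2
  endloop
 endfacet
 facet normal 0.778 0.285 0.560
  outer loop
   vertex 3.4 3.0 1.1
   vertex 3.0 3.7 1.3
   vertex 3.7 1.0 1.7
  endloop
 endfacet
 facet normal 0.927 0.027 -0.374
  outer loop
   vertex 3.4 3.0 1.1
   vertex 3.7 1.0 1.7
   vertex 3.1 0.8 0.2
  endloop
 endfacet
 facet normal 0.161 0.355 -0.921
  outer loop
   vertex 3.4 3.0 1.1
   vertex 3.1 0.8 0.2
   vertex 3.0 3.7 1.3
  endloop
 endfacet
 facet normal 0.452 -0.785 0.425
  outer loop
   vertex 1.4 0.0 2.3
   vertex 3.7 1.0 1.7
   vertex 1.9 1.1 3.8
  endloop
 endfacet
 facet normal 0.391 -0.920 -0.034
  outer loop
   vertex 1.4 0.0 2.3
   vertex 3.1 0.8 0.2
   vertex 3.7 1.0 1.7
  endloop
 endfacet
 facet normal -0.741 -0.399 0.540
  outer loop
   vertex 1.4 0.0 2.3
   vertex 1.9 1.1 3.8
   vertex 0.3 1.5 1.9
  endloop
 endfacet
 facet normal -0.642 -0.599 -0.479
  outer loop
   vertex 1.4 0.0 2.3
   vertex 0.3 1.5 1.9
   vertex 1.7 1.2 0.4
  endloop
 endfacet
 facet normal -0.302 -0.784 -0.543
  outer loop
   vertex 1.4 0.0 2.3
   vertex 1.7 1.2 0.4
   vertex 3.1 0.8 0.2
  endloop
 endfacet
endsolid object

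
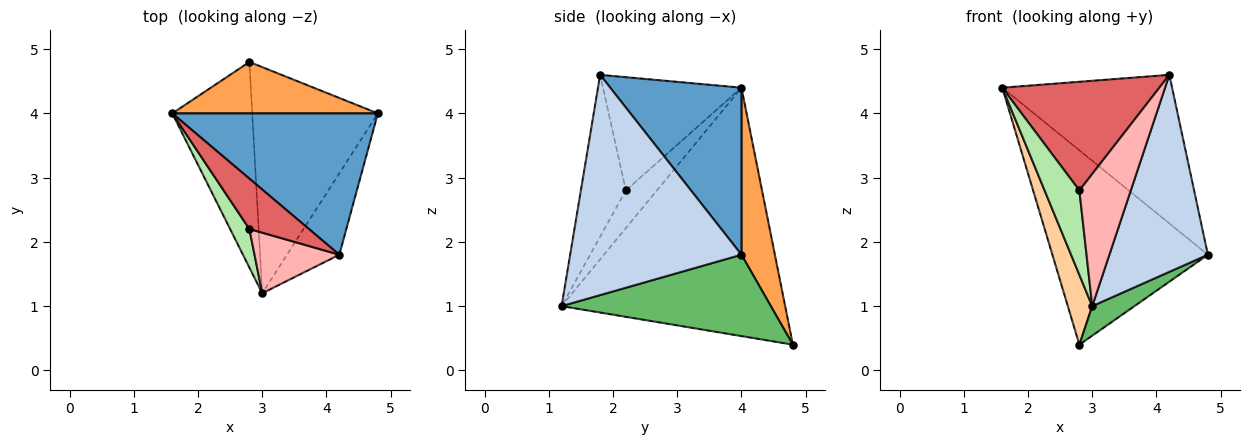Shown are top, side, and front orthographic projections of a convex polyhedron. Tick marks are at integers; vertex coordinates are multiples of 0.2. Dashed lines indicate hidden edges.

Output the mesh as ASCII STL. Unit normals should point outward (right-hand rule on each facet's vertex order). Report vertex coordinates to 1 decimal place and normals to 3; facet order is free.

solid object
 facet normal 0.489 0.632 0.601
  outer loop
   vertex 4.2 1.8 4.6
   vertex 4.8 4.0 1.8
   vertex 1.6 4.0 4.4
  endloop
 endfacet
 facet normal 0.849 -0.488 -0.202
  outer loop
   vertex 4.2 1.8 4.6
   vertex 3.0 1.2 1.0
   vertex 4.8 4.0 1.8
  endloop
 endfacet
 facet normal 0.203 0.947 0.250
  outer loop
   vertex 2.8 4.8 0.4
   vertex 1.6 4.0 4.4
   vertex 4.8 4.0 1.8
  endloop
 endfacet
 facet normal -0.947 -0.103 -0.305
  outer loop
   vertex 2.8 4.8 0.4
   vertex 3.0 1.2 1.0
   vertex 1.6 4.0 4.4
  endloop
 endfacet
 facet normal 0.540 -0.109 -0.834
  outer loop
   vertex 2.8 4.8 0.4
   vertex 4.8 4.0 1.8
   vertex 3.0 1.2 1.0
  endloop
 endfacet
 facet normal -0.630 -0.707 0.323
  outer loop
   vertex 2.8 2.2 2.8
   vertex 1.6 4.0 4.4
   vertex 3.0 1.2 1.0
  endloop
 endfacet
 facet normal -0.625 -0.708 0.328
  outer loop
   vertex 2.8 2.2 2.8
   vertex 4.2 1.8 4.6
   vertex 1.6 4.0 4.4
  endloop
 endfacet
 facet normal -0.623 -0.711 0.326
  outer loop
   vertex 2.8 2.2 2.8
   vertex 3.0 1.2 1.0
   vertex 4.2 1.8 4.6
  endloop
 endfacet
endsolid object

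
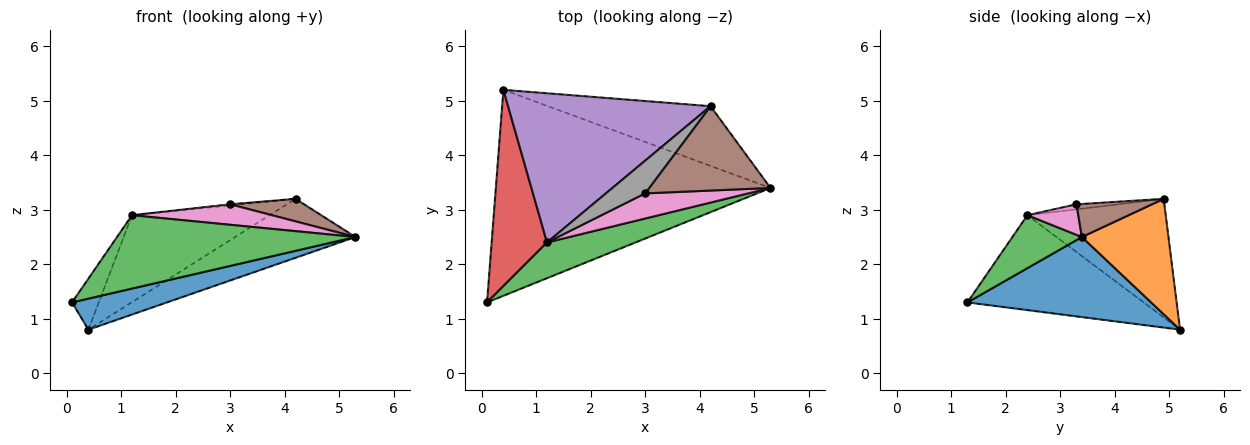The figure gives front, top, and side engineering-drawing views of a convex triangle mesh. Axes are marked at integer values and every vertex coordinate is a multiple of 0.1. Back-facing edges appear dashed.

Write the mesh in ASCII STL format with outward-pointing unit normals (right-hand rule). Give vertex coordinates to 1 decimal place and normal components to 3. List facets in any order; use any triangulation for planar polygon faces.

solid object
 facet normal 0.277 -0.143 -0.950
  outer loop
   vertex 0.4 5.2 0.8
   vertex 5.3 3.4 2.5
   vertex 0.1 1.3 1.3
  endloop
 endfacet
 facet normal 0.451 0.627 -0.635
  outer loop
   vertex 4.2 4.9 3.2
   vertex 5.3 3.4 2.5
   vertex 0.4 5.2 0.8
  endloop
 endfacet
 facet normal 0.253 -0.870 0.424
  outer loop
   vertex 1.2 2.4 2.9
   vertex 0.1 1.3 1.3
   vertex 5.3 3.4 2.5
  endloop
 endfacet
 facet normal -0.857 0.130 0.500
  outer loop
   vertex 1.2 2.4 2.9
   vertex 0.4 5.2 0.8
   vertex 0.1 1.3 1.3
  endloop
 endfacet
 facet normal -0.451 0.449 0.771
  outer loop
   vertex 1.2 2.4 2.9
   vertex 4.2 4.9 3.2
   vertex 0.4 5.2 0.8
  endloop
 endfacet
 facet normal 0.255 -0.249 0.934
  outer loop
   vertex 3.0 3.3 3.1
   vertex 5.3 3.4 2.5
   vertex 4.2 4.9 3.2
  endloop
 endfacet
 facet normal 0.224 -0.616 0.756
  outer loop
   vertex 3.0 3.3 3.1
   vertex 1.2 2.4 2.9
   vertex 5.3 3.4 2.5
  endloop
 endfacet
 facet normal -0.127 0.033 0.991
  outer loop
   vertex 3.0 3.3 3.1
   vertex 4.2 4.9 3.2
   vertex 1.2 2.4 2.9
  endloop
 endfacet
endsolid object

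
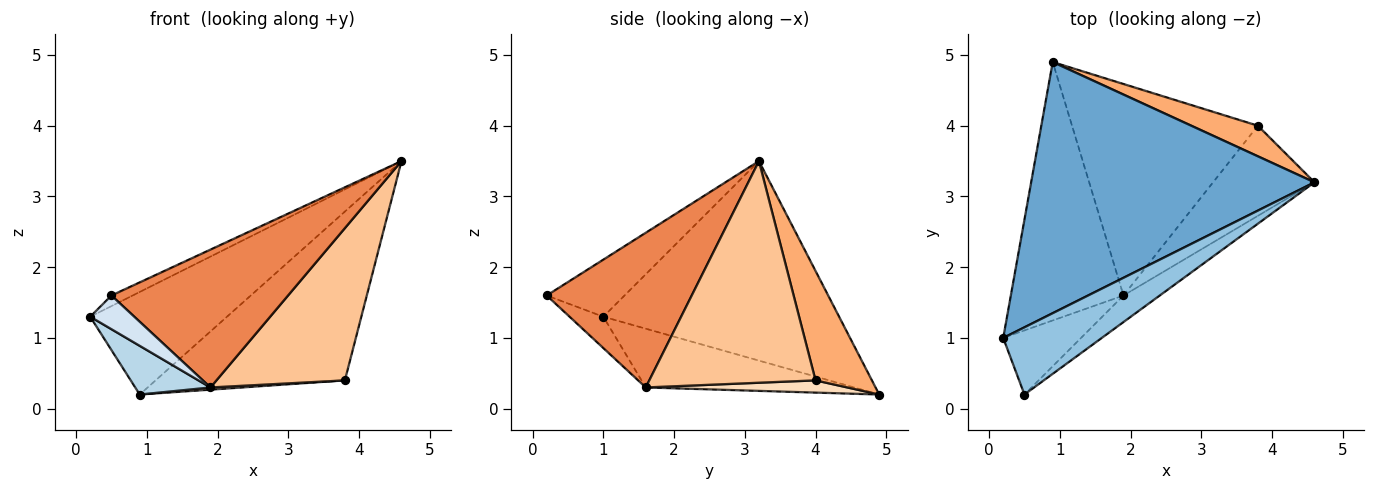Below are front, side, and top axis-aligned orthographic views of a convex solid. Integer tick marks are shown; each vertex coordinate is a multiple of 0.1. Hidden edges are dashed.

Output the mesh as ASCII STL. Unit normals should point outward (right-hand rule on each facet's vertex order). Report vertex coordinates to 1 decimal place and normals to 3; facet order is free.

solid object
 facet normal -0.546 0.317 0.776
  outer loop
   vertex 0.9 4.9 0.2
   vertex 0.2 1.0 1.3
   vertex 4.6 3.2 3.5
  endloop
 endfacet
 facet normal -0.496 0.135 0.857
  outer loop
   vertex 0.5 0.2 1.6
   vertex 4.6 3.2 3.5
   vertex 0.2 1.0 1.3
  endloop
 endfacet
 facet normal -0.456 -0.165 -0.874
  outer loop
   vertex 1.9 1.6 0.3
   vertex 0.2 1.0 1.3
   vertex 0.9 4.9 0.2
  endloop
 endfacet
 facet normal -0.336 -0.439 -0.834
  outer loop
   vertex 1.9 1.6 0.3
   vertex 0.5 0.2 1.6
   vertex 0.2 1.0 1.3
  endloop
 endfacet
 facet normal 0.628 -0.764 -0.147
  outer loop
   vertex 1.9 1.6 0.3
   vertex 4.6 3.2 3.5
   vertex 0.5 0.2 1.6
  endloop
 endfacet
 facet normal 0.281 0.944 0.171
  outer loop
   vertex 3.8 4.0 0.4
   vertex 0.9 4.9 0.2
   vertex 4.6 3.2 3.5
  endloop
 endfacet
 facet normal 0.744 -0.575 -0.340
  outer loop
   vertex 3.8 4.0 0.4
   vertex 4.6 3.2 3.5
   vertex 1.9 1.6 0.3
  endloop
 endfacet
 facet normal 0.066 -0.010 -0.998
  outer loop
   vertex 3.8 4.0 0.4
   vertex 1.9 1.6 0.3
   vertex 0.9 4.9 0.2
  endloop
 endfacet
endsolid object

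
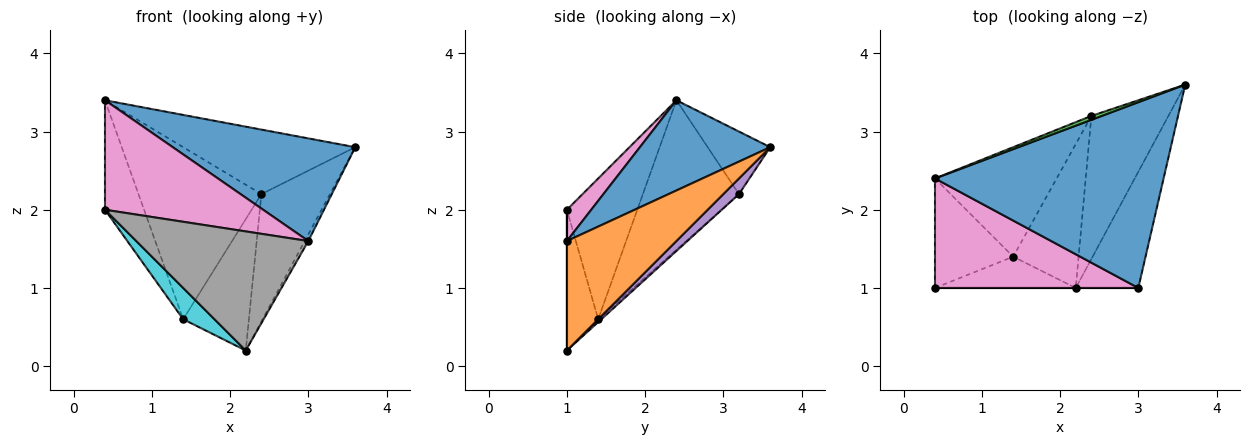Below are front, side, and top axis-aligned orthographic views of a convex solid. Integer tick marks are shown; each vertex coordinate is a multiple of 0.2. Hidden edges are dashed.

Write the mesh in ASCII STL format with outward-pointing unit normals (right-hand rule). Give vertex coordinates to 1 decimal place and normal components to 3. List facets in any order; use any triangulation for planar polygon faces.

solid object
 facet normal 0.327 -0.457 0.827
  outer loop
   vertex 3.0 1.0 1.6
   vertex 3.6 3.6 2.8
   vertex 0.4 2.4 3.4
  endloop
 endfacet
 facet normal 0.868 0.029 -0.496
  outer loop
   vertex 3.0 1.0 1.6
   vertex 2.2 1.0 0.2
   vertex 3.6 3.6 2.8
  endloop
 endfacet
 facet normal -0.341 0.938 0.057
  outer loop
   vertex 2.4 3.2 2.2
   vertex 0.4 2.4 3.4
   vertex 3.6 3.6 2.8
  endloop
 endfacet
 facet normal -0.551 0.704 -0.448
  outer loop
   vertex 2.4 3.2 2.2
   vertex 1.4 1.4 0.6
   vertex 0.4 2.4 3.4
  endloop
 endfacet
 facet normal 0.150 0.658 -0.738
  outer loop
   vertex 2.4 3.2 2.2
   vertex 3.6 3.6 2.8
   vertex 2.2 1.0 0.2
  endloop
 endfacet
 facet normal -0.032 0.674 -0.738
  outer loop
   vertex 2.4 3.2 2.2
   vertex 2.2 1.0 0.2
   vertex 1.4 1.4 0.6
  endloop
 endfacet
 facet normal 0.108 -0.703 0.703
  outer loop
   vertex 0.4 1.0 2.0
   vertex 3.0 1.0 1.6
   vertex 0.4 2.4 3.4
  endloop
 endfacet
 facet normal 0.000 -1.000 0.000
  outer loop
   vertex 0.4 1.0 2.0
   vertex 2.2 1.0 0.2
   vertex 3.0 1.0 1.6
  endloop
 endfacet
 facet normal -0.786 0.437 -0.437
  outer loop
   vertex 0.4 1.0 2.0
   vertex 0.4 2.4 3.4
   vertex 1.4 1.4 0.6
  endloop
 endfacet
 facet normal -0.577 -0.577 -0.577
  outer loop
   vertex 0.4 1.0 2.0
   vertex 1.4 1.4 0.6
   vertex 2.2 1.0 0.2
  endloop
 endfacet
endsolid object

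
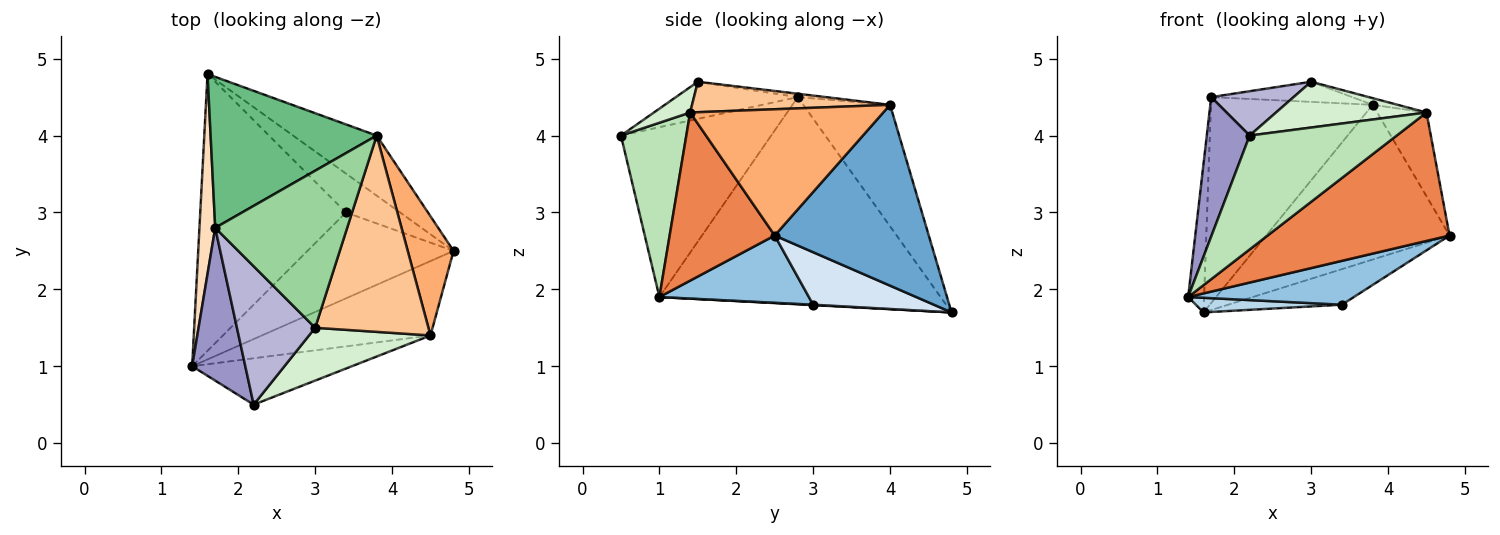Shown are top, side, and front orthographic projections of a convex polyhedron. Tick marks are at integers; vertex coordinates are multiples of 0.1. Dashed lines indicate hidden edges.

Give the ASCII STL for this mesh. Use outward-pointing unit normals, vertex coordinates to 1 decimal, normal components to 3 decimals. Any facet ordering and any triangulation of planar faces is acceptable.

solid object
 facet normal 0.617 0.734 -0.285
  outer loop
   vertex 3.8 4.0 4.4
   vertex 4.8 2.5 2.7
   vertex 1.6 4.8 1.7
  endloop
 endfacet
 facet normal 0.379 -0.421 -0.824
  outer loop
   vertex 3.4 3.0 1.8
   vertex 4.8 2.5 2.7
   vertex 1.4 1.0 1.9
  endloop
 endfacet
 facet normal 0.003 -0.053 -0.999
  outer loop
   vertex 3.4 3.0 1.8
   vertex 1.4 1.0 1.9
   vertex 1.6 4.8 1.7
  endloop
 endfacet
 facet normal 0.582 0.549 -0.600
  outer loop
   vertex 3.4 3.0 1.8
   vertex 1.6 4.8 1.7
   vertex 4.8 2.5 2.7
  endloop
 endfacet
 facet normal 0.447 -0.774 -0.448
  outer loop
   vertex 4.5 1.4 4.3
   vertex 1.4 1.0 1.9
   vertex 4.8 2.5 2.7
  endloop
 endfacet
 facet normal 0.914 0.233 0.332
  outer loop
   vertex 4.5 1.4 4.3
   vertex 4.8 2.5 2.7
   vertex 3.8 4.0 4.4
  endloop
 endfacet
 facet normal 0.260 0.033 0.965
  outer loop
   vertex 4.5 1.4 4.3
   vertex 3.8 4.0 4.4
   vertex 3.0 1.5 4.7
  endloop
 endfacet
 facet normal -0.996 0.056 0.076
  outer loop
   vertex 1.7 2.8 4.5
   vertex 1.6 4.8 1.7
   vertex 1.4 1.0 1.9
  endloop
 endfacet
 facet normal -0.397 0.740 0.543
  outer loop
   vertex 1.7 2.8 4.5
   vertex 3.8 4.0 4.4
   vertex 1.6 4.8 1.7
  endloop
 endfacet
 facet normal -0.025 0.127 0.992
  outer loop
   vertex 1.7 2.8 4.5
   vertex 3.0 1.5 4.7
   vertex 3.8 4.0 4.4
  endloop
 endfacet
 facet normal 0.381 -0.856 -0.349
  outer loop
   vertex 2.2 0.5 4.0
   vertex 1.4 1.0 1.9
   vertex 4.5 1.4 4.3
  endloop
 endfacet
 facet normal 0.156 -0.647 0.746
  outer loop
   vertex 2.2 0.5 4.0
   vertex 4.5 1.4 4.3
   vertex 3.0 1.5 4.7
  endloop
 endfacet
 facet normal -0.921 -0.263 0.288
  outer loop
   vertex 2.2 0.5 4.0
   vertex 1.7 2.8 4.5
   vertex 1.4 1.0 1.9
  endloop
 endfacet
 facet normal -0.412 -0.278 0.868
  outer loop
   vertex 2.2 0.5 4.0
   vertex 3.0 1.5 4.7
   vertex 1.7 2.8 4.5
  endloop
 endfacet
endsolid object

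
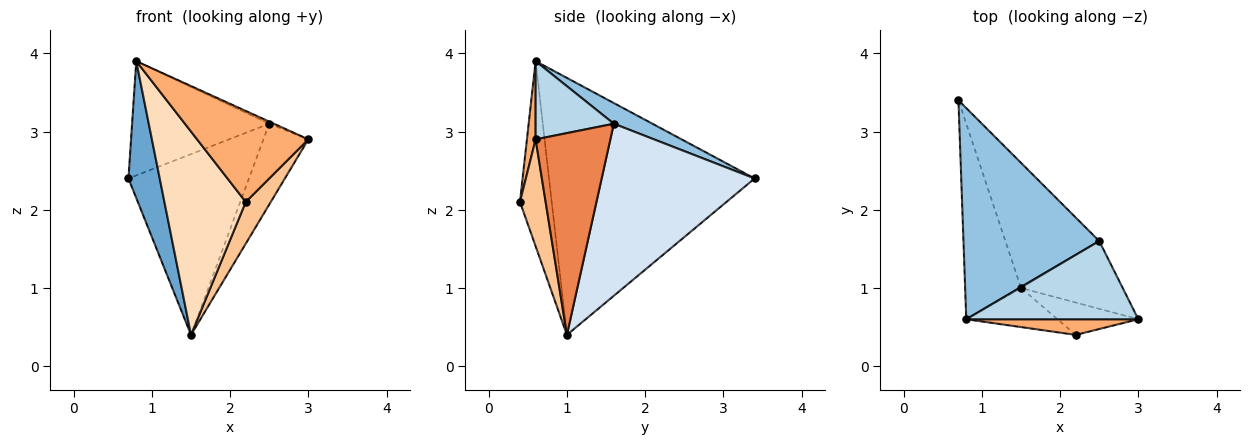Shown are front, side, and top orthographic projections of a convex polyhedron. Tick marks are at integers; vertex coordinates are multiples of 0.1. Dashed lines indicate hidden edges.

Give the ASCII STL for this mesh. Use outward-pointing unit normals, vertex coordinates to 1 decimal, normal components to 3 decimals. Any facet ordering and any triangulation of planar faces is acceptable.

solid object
 facet normal -0.967 -0.147 -0.210
  outer loop
   vertex 1.5 1.0 0.4
   vertex 0.8 0.6 3.9
   vertex 0.7 3.4 2.4
  endloop
 endfacet
 facet normal 0.133 0.472 0.872
  outer loop
   vertex 2.5 1.6 3.1
   vertex 0.7 3.4 2.4
   vertex 0.8 0.6 3.9
  endloop
 endfacet
 facet normal 0.414 0.025 0.910
  outer loop
   vertex 2.5 1.6 3.1
   vertex 0.8 0.6 3.9
   vertex 3.0 0.6 2.9
  endloop
 endfacet
 facet normal 0.722 0.569 -0.394
  outer loop
   vertex 2.5 1.6 3.1
   vertex 1.5 1.0 0.4
   vertex 0.7 3.4 2.4
  endloop
 endfacet
 facet normal 0.787 0.473 -0.397
  outer loop
   vertex 2.5 1.6 3.1
   vertex 3.0 0.6 2.9
   vertex 1.5 1.0 0.4
  endloop
 endfacet
 facet normal 0.077 -0.983 0.169
  outer loop
   vertex 2.2 0.4 2.1
   vertex 3.0 0.6 2.9
   vertex 0.8 0.6 3.9
  endloop
 endfacet
 facet normal 0.630 -0.614 -0.476
  outer loop
   vertex 2.2 0.4 2.1
   vertex 1.5 1.0 0.4
   vertex 3.0 0.6 2.9
  endloop
 endfacet
 facet normal -0.358 -0.917 -0.176
  outer loop
   vertex 2.2 0.4 2.1
   vertex 0.8 0.6 3.9
   vertex 1.5 1.0 0.4
  endloop
 endfacet
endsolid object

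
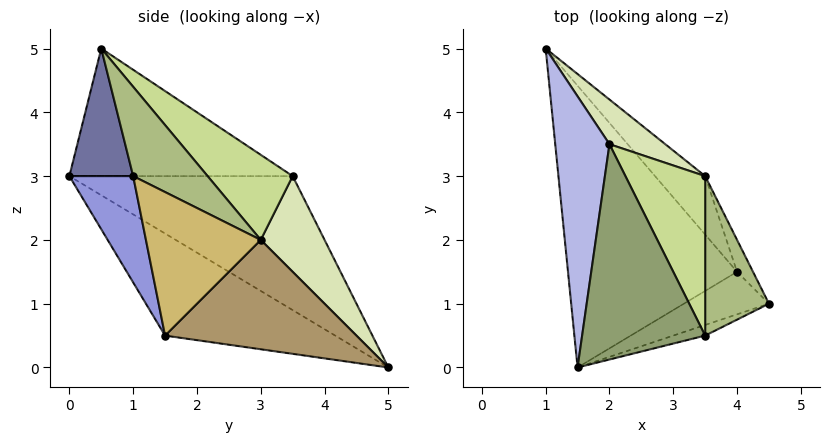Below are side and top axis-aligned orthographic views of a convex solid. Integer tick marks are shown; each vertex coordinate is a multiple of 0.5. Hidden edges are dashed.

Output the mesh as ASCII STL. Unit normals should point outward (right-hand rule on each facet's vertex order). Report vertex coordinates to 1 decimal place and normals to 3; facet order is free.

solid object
 facet normal 0.315 -0.946 -0.079
  outer loop
   vertex 3.5 0.5 5.0
   vertex 1.5 0.0 3.0
   vertex 4.5 1.0 3.0
  endloop
 endfacet
 facet normal -0.450 -0.492 -0.745
  outer loop
   vertex 4.0 1.5 0.5
   vertex 1.5 0.0 3.0
   vertex 1.0 5.0 0.0
  endloop
 endfacet
 facet normal 0.307 -0.920 -0.245
  outer loop
   vertex 4.0 1.5 0.5
   vertex 4.5 1.0 3.0
   vertex 1.5 0.0 3.0
  endloop
 endfacet
 facet normal -0.919 0.131 0.372
  outer loop
   vertex 2.0 3.5 3.0
   vertex 1.0 5.0 0.0
   vertex 1.5 0.0 3.0
  endloop
 endfacet
 facet normal -0.716 0.102 0.690
  outer loop
   vertex 2.0 3.5 3.0
   vertex 1.5 0.0 3.0
   vertex 3.5 0.5 5.0
  endloop
 endfacet
 facet normal 0.667 0.572 0.477
  outer loop
   vertex 3.5 3.0 2.0
   vertex 3.5 0.5 5.0
   vertex 4.5 1.0 3.0
  endloop
 endfacet
 facet normal 0.564 0.634 0.529
  outer loop
   vertex 3.5 3.0 2.0
   vertex 2.0 3.5 3.0
   vertex 3.5 0.5 5.0
  endloop
 endfacet
 facet normal 0.461 0.846 0.269
  outer loop
   vertex 3.5 3.0 2.0
   vertex 1.0 5.0 0.0
   vertex 2.0 3.5 3.0
  endloop
 endfacet
 facet normal 0.738 0.584 -0.338
  outer loop
   vertex 3.5 3.0 2.0
   vertex 4.0 1.5 0.5
   vertex 1.0 5.0 0.0
  endloop
 endfacet
 facet normal 0.909 0.404 -0.101
  outer loop
   vertex 3.5 3.0 2.0
   vertex 4.5 1.0 3.0
   vertex 4.0 1.5 0.5
  endloop
 endfacet
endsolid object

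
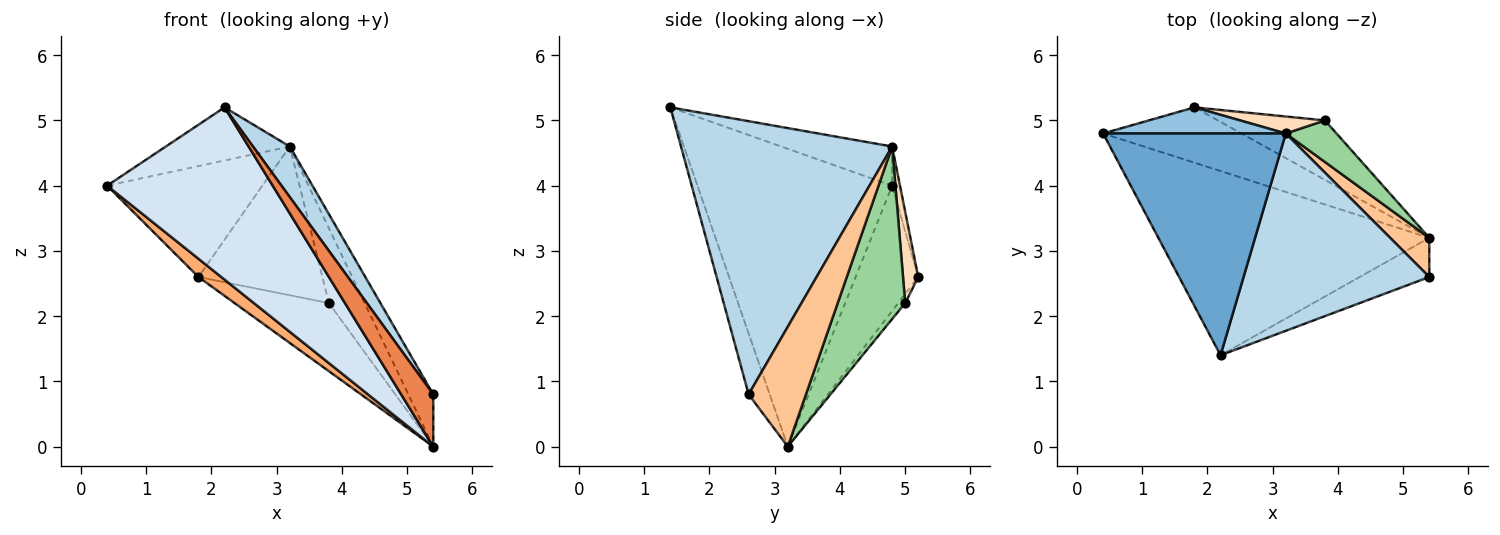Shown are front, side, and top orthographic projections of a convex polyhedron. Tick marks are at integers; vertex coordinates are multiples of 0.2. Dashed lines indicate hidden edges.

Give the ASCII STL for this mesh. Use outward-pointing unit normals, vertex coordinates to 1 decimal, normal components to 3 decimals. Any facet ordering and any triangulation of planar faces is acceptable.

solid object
 facet normal -0.204 0.228 0.952
  outer loop
   vertex 3.2 4.8 4.6
   vertex 0.4 4.8 4.0
   vertex 2.2 1.4 5.2
  endloop
 endfacet
 facet normal -0.049 0.972 0.229
  outer loop
   vertex 3.2 4.8 4.6
   vertex 1.8 5.2 2.6
   vertex 0.4 4.8 4.0
  endloop
 endfacet
 facet normal 0.819 -0.143 0.556
  outer loop
   vertex 3.2 4.8 4.6
   vertex 2.2 1.4 5.2
   vertex 5.4 2.6 0.8
  endloop
 endfacet
 facet normal -0.626 -0.532 -0.570
  outer loop
   vertex 5.4 3.2 0.0
   vertex 2.2 1.4 5.2
   vertex 0.4 4.8 4.0
  endloop
 endfacet
 facet normal -0.465 -0.708 -0.531
  outer loop
   vertex 5.4 3.2 0.0
   vertex 5.4 2.6 0.8
   vertex 2.2 1.4 5.2
  endloop
 endfacet
 facet normal -0.652 -0.238 -0.720
  outer loop
   vertex 5.4 3.2 0.0
   vertex 0.4 4.8 4.0
   vertex 1.8 5.2 2.6
  endloop
 endfacet
 facet normal 0.878 0.383 0.287
  outer loop
   vertex 5.4 3.2 0.0
   vertex 3.2 4.8 4.6
   vertex 5.4 2.6 0.8
  endloop
 endfacet
 facet normal 0.121 0.986 0.112
  outer loop
   vertex 3.8 5.0 2.2
   vertex 1.8 5.2 2.6
   vertex 3.2 4.8 4.6
  endloop
 endfacet
 facet normal -0.056 0.752 -0.656
  outer loop
   vertex 3.8 5.0 2.2
   vertex 5.4 3.2 0.0
   vertex 1.8 5.2 2.6
  endloop
 endfacet
 facet normal 0.855 0.453 0.252
  outer loop
   vertex 3.8 5.0 2.2
   vertex 3.2 4.8 4.6
   vertex 5.4 3.2 0.0
  endloop
 endfacet
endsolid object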